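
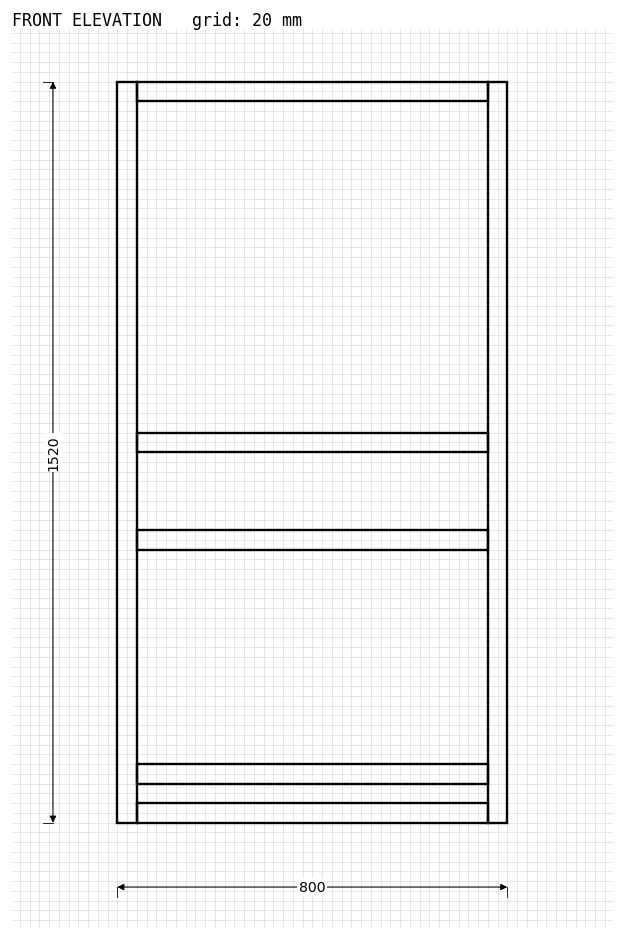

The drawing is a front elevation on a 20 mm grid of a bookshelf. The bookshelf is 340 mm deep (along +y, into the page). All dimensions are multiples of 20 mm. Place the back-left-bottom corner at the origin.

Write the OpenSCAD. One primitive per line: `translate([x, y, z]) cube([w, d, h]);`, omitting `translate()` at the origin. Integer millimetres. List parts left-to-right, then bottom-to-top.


cube([40, 340, 1520]);
translate([40, 0, 0]) cube([720, 340, 40]);
translate([40, 0, 80]) cube([720, 340, 40]);
translate([40, 0, 560]) cube([720, 340, 40]);
translate([40, 0, 760]) cube([720, 340, 40]);
translate([40, 0, 1480]) cube([720, 340, 40]);
translate([760, 0, 0]) cube([40, 340, 1520]);


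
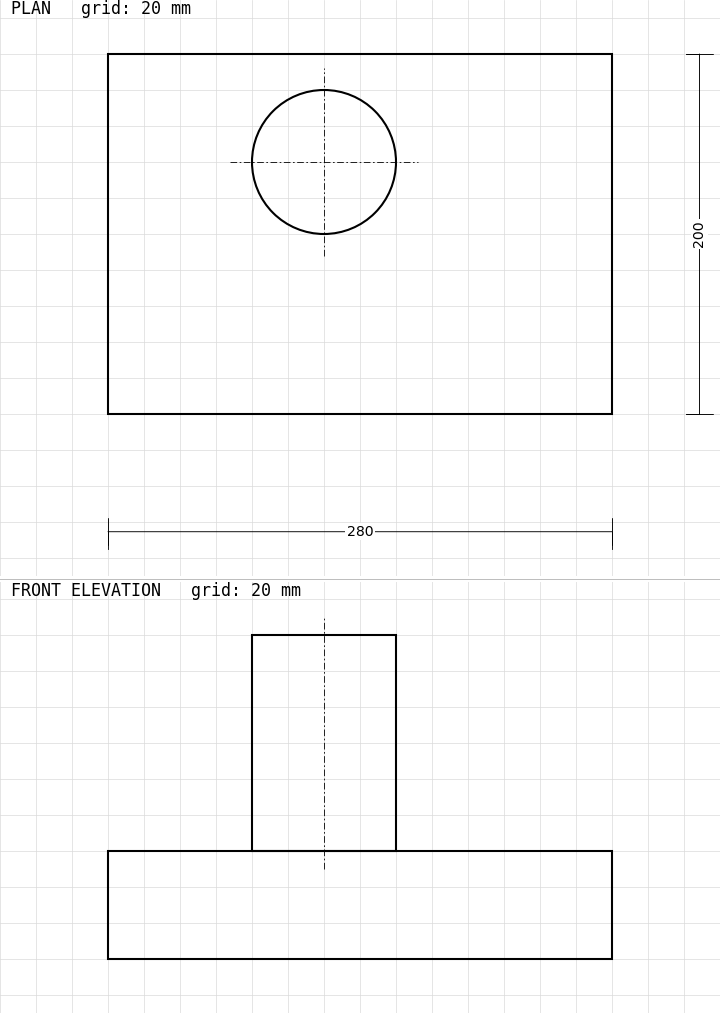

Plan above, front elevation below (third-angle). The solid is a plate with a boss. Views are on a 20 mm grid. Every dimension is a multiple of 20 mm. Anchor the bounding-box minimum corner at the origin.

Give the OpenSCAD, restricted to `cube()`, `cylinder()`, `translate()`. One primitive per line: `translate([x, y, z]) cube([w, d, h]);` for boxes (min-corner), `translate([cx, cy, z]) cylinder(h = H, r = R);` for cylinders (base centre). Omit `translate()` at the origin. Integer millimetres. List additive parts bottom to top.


cube([280, 200, 60]);
translate([120, 140, 60]) cylinder(h = 120, r = 40);


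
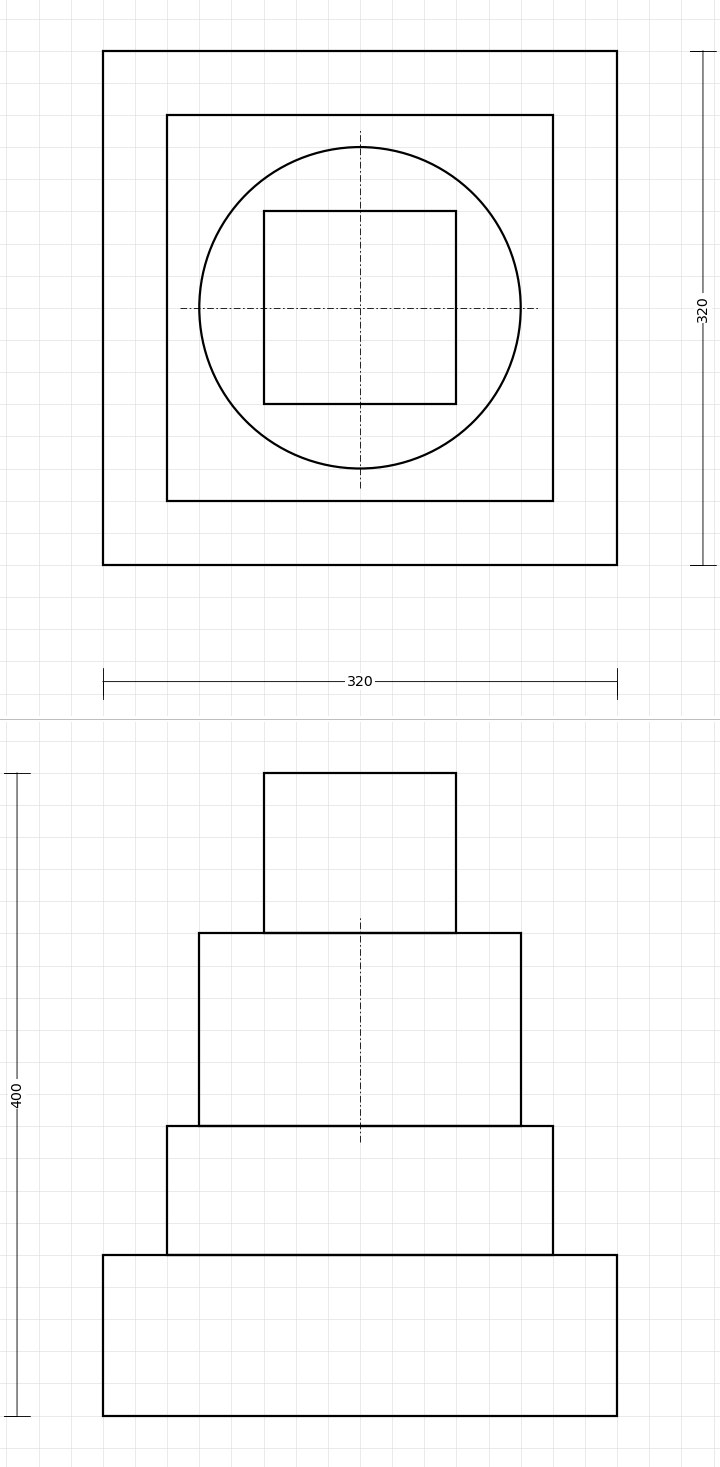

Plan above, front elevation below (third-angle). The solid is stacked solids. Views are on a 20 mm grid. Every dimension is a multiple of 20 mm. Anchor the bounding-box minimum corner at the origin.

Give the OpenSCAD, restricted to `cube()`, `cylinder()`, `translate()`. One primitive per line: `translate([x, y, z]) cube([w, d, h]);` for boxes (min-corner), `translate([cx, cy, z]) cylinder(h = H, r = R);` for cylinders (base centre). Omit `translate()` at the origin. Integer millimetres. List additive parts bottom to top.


cube([320, 320, 100]);
translate([40, 40, 100]) cube([240, 240, 80]);
translate([160, 160, 180]) cylinder(h = 120, r = 100);
translate([100, 100, 300]) cube([120, 120, 100]);


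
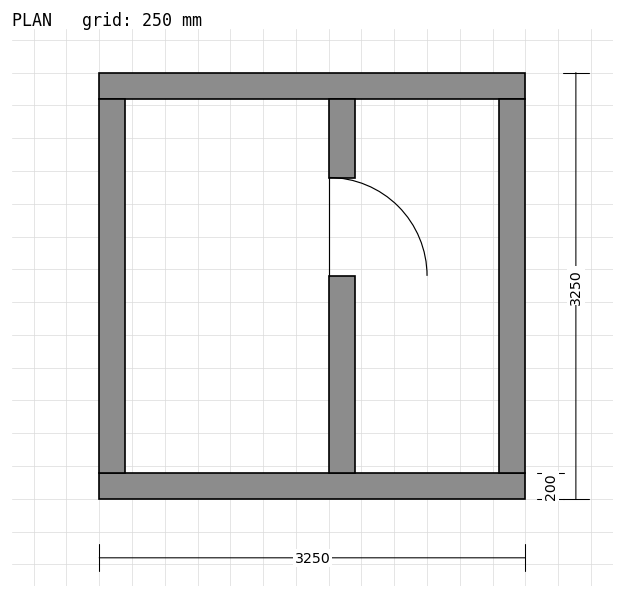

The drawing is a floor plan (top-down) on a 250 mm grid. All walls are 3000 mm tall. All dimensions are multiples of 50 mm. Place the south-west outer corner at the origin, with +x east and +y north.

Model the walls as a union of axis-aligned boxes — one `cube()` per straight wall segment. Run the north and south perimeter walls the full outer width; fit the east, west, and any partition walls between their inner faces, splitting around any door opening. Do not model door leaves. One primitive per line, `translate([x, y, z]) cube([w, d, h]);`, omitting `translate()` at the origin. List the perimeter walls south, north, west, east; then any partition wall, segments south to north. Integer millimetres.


cube([3250, 200, 3000]);
translate([0, 3050, 0]) cube([3250, 200, 3000]);
translate([0, 200, 0]) cube([200, 2850, 3000]);
translate([3050, 200, 0]) cube([200, 2850, 3000]);
translate([1750, 200, 0]) cube([200, 1500, 3000]);
translate([1750, 2450, 0]) cube([200, 600, 3000]);


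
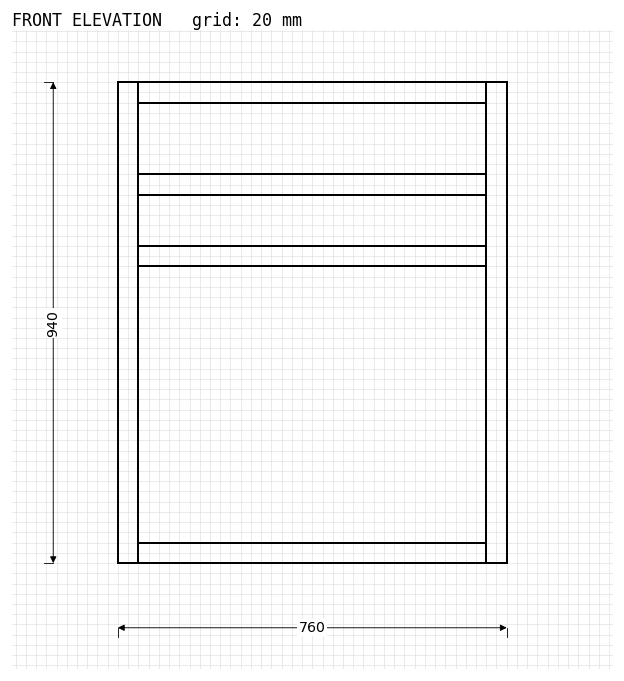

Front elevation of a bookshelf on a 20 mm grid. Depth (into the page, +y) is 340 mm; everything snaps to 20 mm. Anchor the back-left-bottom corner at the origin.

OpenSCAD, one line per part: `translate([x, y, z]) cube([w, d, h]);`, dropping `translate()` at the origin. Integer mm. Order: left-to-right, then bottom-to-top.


cube([40, 340, 940]);
translate([40, 0, 0]) cube([680, 340, 40]);
translate([40, 0, 580]) cube([680, 340, 40]);
translate([40, 0, 720]) cube([680, 340, 40]);
translate([40, 0, 900]) cube([680, 340, 40]);
translate([720, 0, 0]) cube([40, 340, 940]);


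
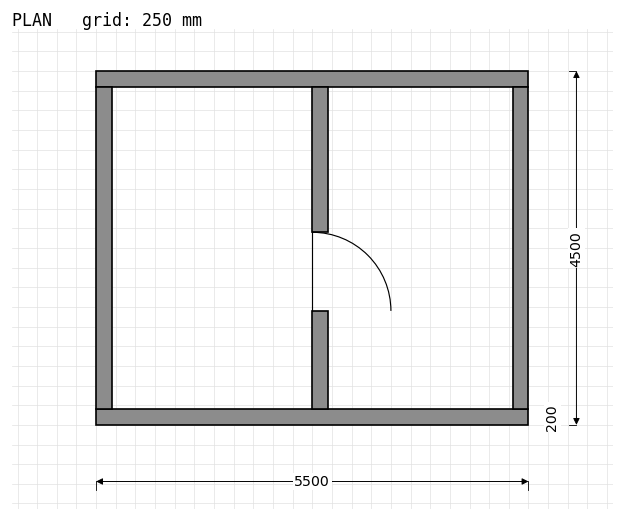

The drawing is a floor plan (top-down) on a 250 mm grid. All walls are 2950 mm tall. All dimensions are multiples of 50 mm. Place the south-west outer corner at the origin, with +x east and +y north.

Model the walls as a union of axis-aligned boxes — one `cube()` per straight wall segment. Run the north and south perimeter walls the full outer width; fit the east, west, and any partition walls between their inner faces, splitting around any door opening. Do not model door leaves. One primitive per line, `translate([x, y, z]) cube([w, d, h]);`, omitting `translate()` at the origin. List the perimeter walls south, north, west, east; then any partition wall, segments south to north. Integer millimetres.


cube([5500, 200, 2950]);
translate([0, 4300, 0]) cube([5500, 200, 2950]);
translate([0, 200, 0]) cube([200, 4100, 2950]);
translate([5300, 200, 0]) cube([200, 4100, 2950]);
translate([2750, 200, 0]) cube([200, 1250, 2950]);
translate([2750, 2450, 0]) cube([200, 1850, 2950]);


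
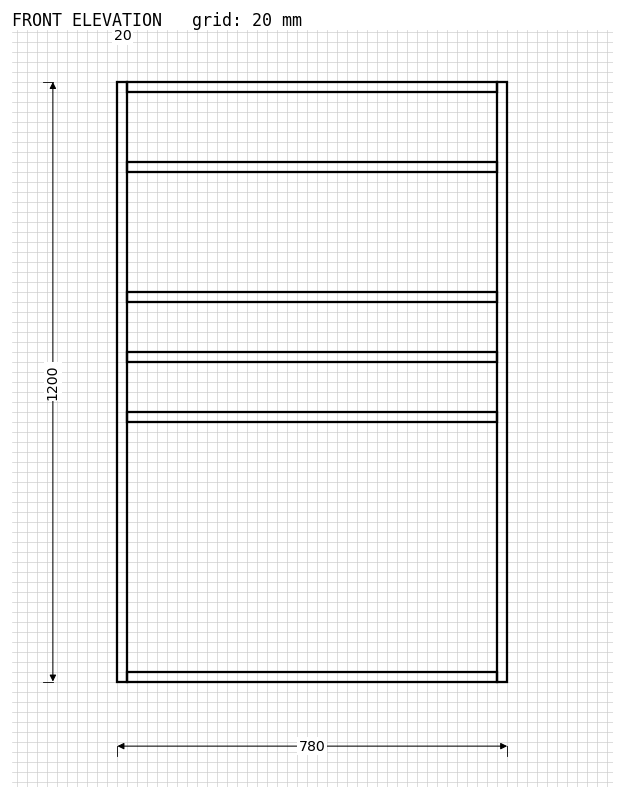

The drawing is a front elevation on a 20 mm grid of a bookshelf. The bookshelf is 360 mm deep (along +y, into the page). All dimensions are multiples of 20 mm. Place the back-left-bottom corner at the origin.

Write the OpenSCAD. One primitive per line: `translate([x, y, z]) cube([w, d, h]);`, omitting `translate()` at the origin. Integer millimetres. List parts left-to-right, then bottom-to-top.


cube([20, 360, 1200]);
translate([20, 0, 0]) cube([740, 360, 20]);
translate([20, 0, 520]) cube([740, 360, 20]);
translate([20, 0, 640]) cube([740, 360, 20]);
translate([20, 0, 760]) cube([740, 360, 20]);
translate([20, 0, 1020]) cube([740, 360, 20]);
translate([20, 0, 1180]) cube([740, 360, 20]);
translate([760, 0, 0]) cube([20, 360, 1200]);


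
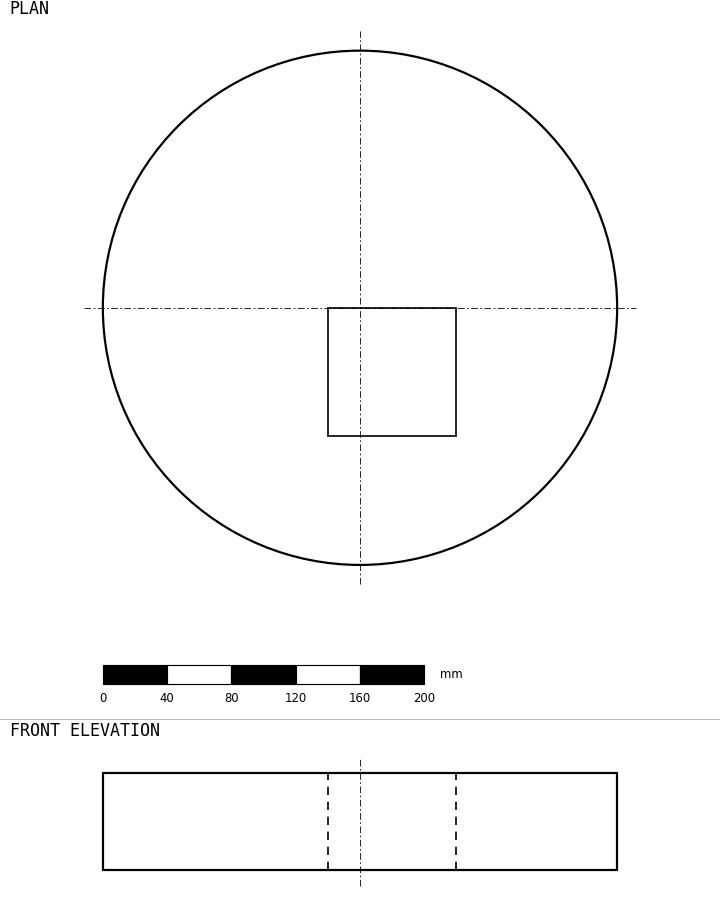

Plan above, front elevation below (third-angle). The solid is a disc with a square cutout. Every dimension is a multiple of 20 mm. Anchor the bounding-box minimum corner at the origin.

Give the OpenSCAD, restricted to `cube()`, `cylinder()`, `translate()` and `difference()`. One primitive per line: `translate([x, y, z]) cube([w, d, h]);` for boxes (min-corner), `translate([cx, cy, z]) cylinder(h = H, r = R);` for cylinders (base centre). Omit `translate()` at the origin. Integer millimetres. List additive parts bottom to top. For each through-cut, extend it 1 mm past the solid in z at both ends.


difference() {
  translate([160, 160, 0]) cylinder(h = 60, r = 160);
  translate([140, 80, -1]) cube([80, 80, 62]);
}


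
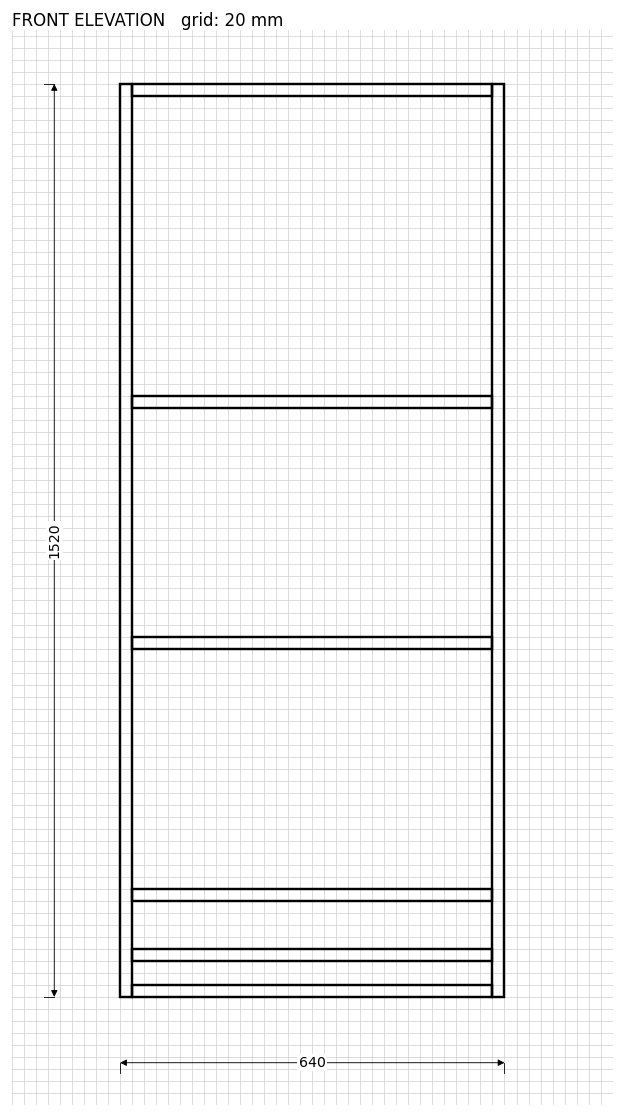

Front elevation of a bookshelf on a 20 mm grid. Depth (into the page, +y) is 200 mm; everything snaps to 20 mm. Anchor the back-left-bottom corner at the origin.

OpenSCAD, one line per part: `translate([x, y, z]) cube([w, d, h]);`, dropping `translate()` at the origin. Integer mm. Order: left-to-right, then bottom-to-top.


cube([20, 200, 1520]);
translate([20, 0, 0]) cube([600, 200, 20]);
translate([20, 0, 60]) cube([600, 200, 20]);
translate([20, 0, 160]) cube([600, 200, 20]);
translate([20, 0, 580]) cube([600, 200, 20]);
translate([20, 0, 980]) cube([600, 200, 20]);
translate([20, 0, 1500]) cube([600, 200, 20]);
translate([620, 0, 0]) cube([20, 200, 1520]);


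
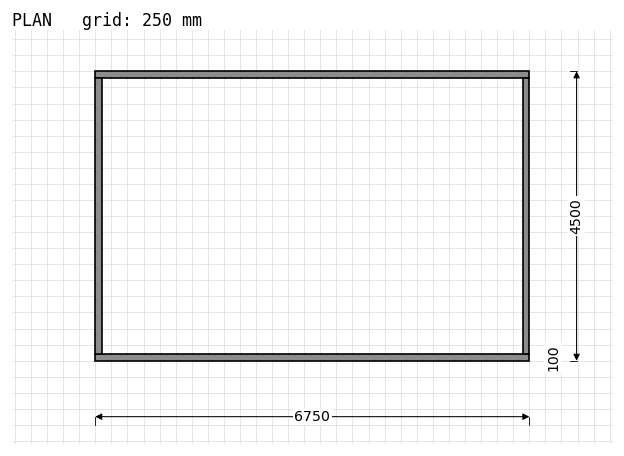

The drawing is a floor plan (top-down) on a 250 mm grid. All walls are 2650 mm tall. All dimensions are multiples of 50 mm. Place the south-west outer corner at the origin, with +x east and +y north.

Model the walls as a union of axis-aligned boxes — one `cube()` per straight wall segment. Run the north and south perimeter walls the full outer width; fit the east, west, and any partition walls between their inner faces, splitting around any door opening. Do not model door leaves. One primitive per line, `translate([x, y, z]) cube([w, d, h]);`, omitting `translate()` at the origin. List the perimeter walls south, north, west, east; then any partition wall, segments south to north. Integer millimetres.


cube([6750, 100, 2650]);
translate([0, 4400, 0]) cube([6750, 100, 2650]);
translate([0, 100, 0]) cube([100, 4300, 2650]);
translate([6650, 100, 0]) cube([100, 4300, 2650]);


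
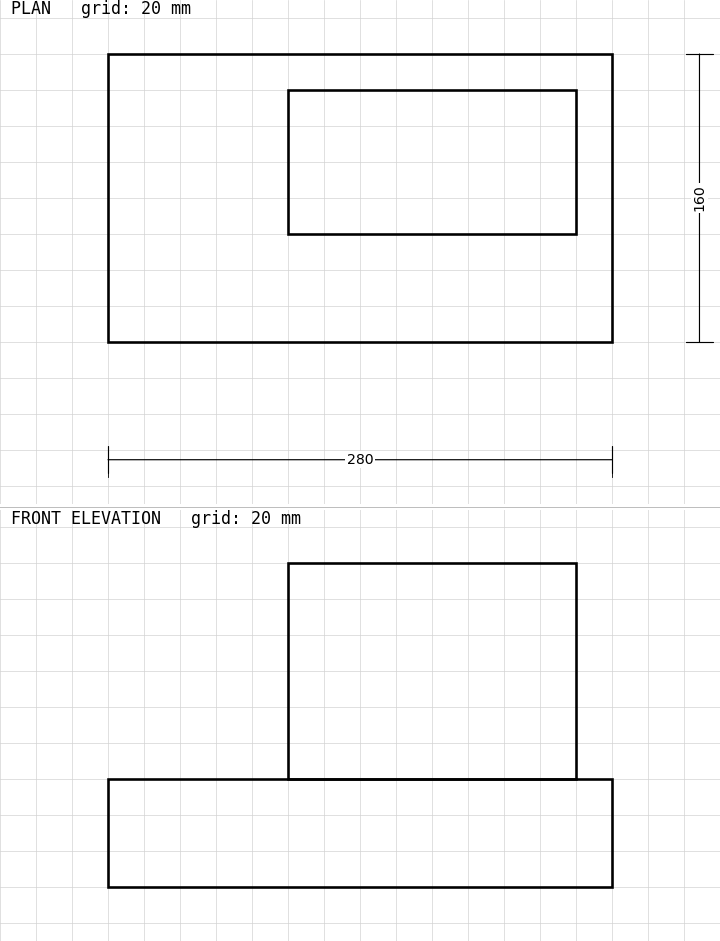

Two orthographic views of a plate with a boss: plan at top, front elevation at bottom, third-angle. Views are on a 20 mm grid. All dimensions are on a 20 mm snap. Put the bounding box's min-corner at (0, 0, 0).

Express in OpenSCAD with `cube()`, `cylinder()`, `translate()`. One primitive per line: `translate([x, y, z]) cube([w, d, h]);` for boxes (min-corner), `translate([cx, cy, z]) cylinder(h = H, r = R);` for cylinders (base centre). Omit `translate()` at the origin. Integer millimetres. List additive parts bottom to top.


cube([280, 160, 60]);
translate([100, 60, 60]) cube([160, 80, 120]);


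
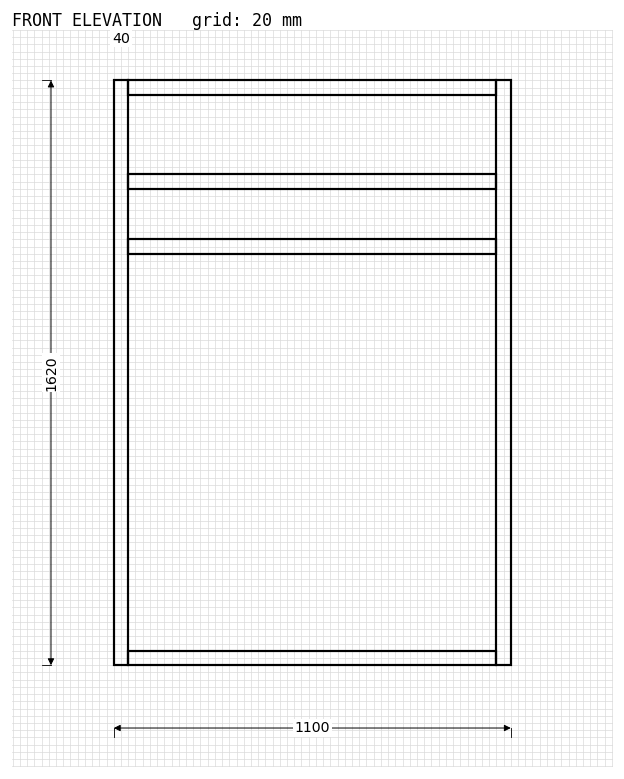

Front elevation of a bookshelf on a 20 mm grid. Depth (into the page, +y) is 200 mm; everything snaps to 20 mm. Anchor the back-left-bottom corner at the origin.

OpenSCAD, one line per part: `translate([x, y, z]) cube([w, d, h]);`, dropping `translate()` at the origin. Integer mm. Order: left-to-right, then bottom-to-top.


cube([40, 200, 1620]);
translate([40, 0, 0]) cube([1020, 200, 40]);
translate([40, 0, 1140]) cube([1020, 200, 40]);
translate([40, 0, 1320]) cube([1020, 200, 40]);
translate([40, 0, 1580]) cube([1020, 200, 40]);
translate([1060, 0, 0]) cube([40, 200, 1620]);


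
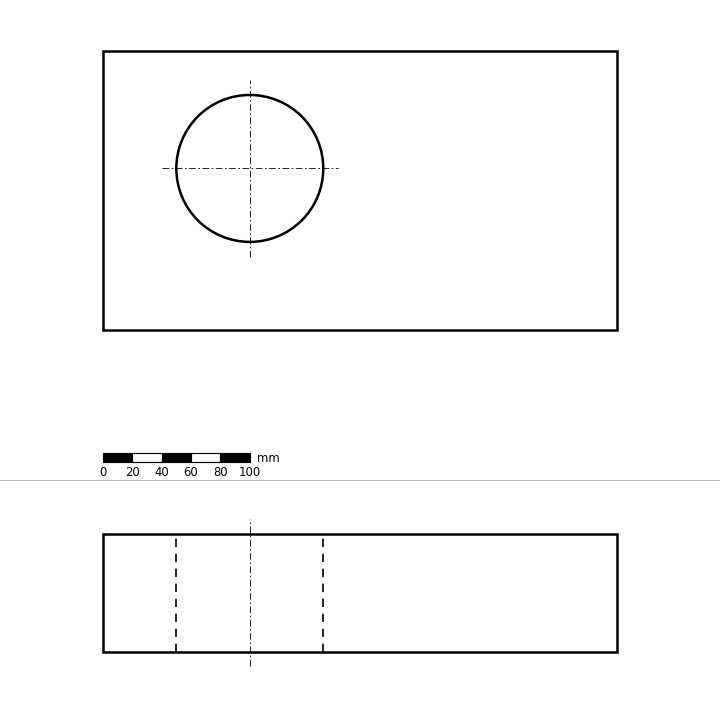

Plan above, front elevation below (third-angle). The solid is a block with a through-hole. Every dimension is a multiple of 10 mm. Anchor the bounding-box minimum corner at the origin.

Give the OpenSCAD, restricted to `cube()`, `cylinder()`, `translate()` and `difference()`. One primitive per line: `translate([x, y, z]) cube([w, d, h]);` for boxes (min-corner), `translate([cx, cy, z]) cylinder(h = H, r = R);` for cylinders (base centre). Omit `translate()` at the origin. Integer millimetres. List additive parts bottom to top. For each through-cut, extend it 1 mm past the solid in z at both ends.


difference() {
  cube([350, 190, 80]);
  translate([100, 110, -1]) cylinder(h = 82, r = 50);
}


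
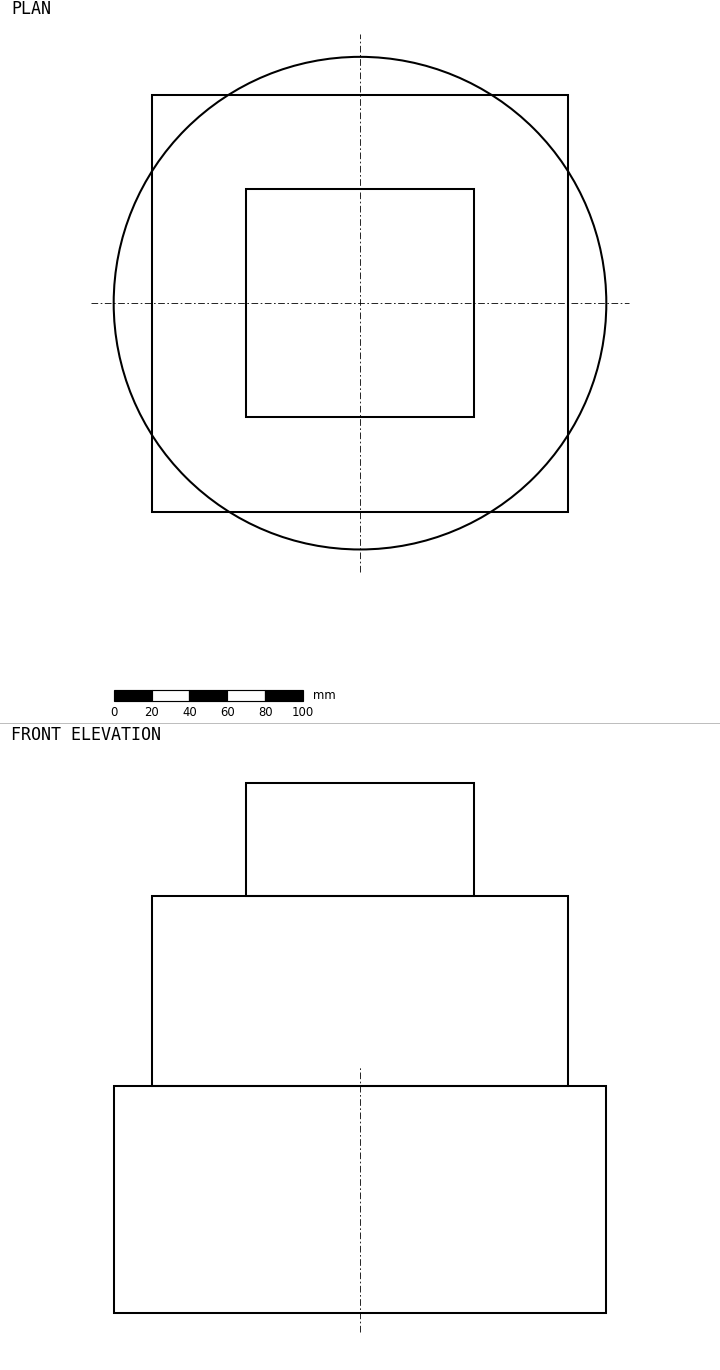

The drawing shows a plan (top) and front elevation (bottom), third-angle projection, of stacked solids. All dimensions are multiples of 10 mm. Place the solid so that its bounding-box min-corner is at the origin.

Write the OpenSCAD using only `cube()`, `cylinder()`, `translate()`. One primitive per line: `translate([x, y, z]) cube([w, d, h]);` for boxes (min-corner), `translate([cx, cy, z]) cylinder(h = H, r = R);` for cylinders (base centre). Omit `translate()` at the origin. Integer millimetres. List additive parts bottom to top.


translate([130, 130, 0]) cylinder(h = 120, r = 130);
translate([20, 20, 120]) cube([220, 220, 100]);
translate([70, 70, 220]) cube([120, 120, 60]);


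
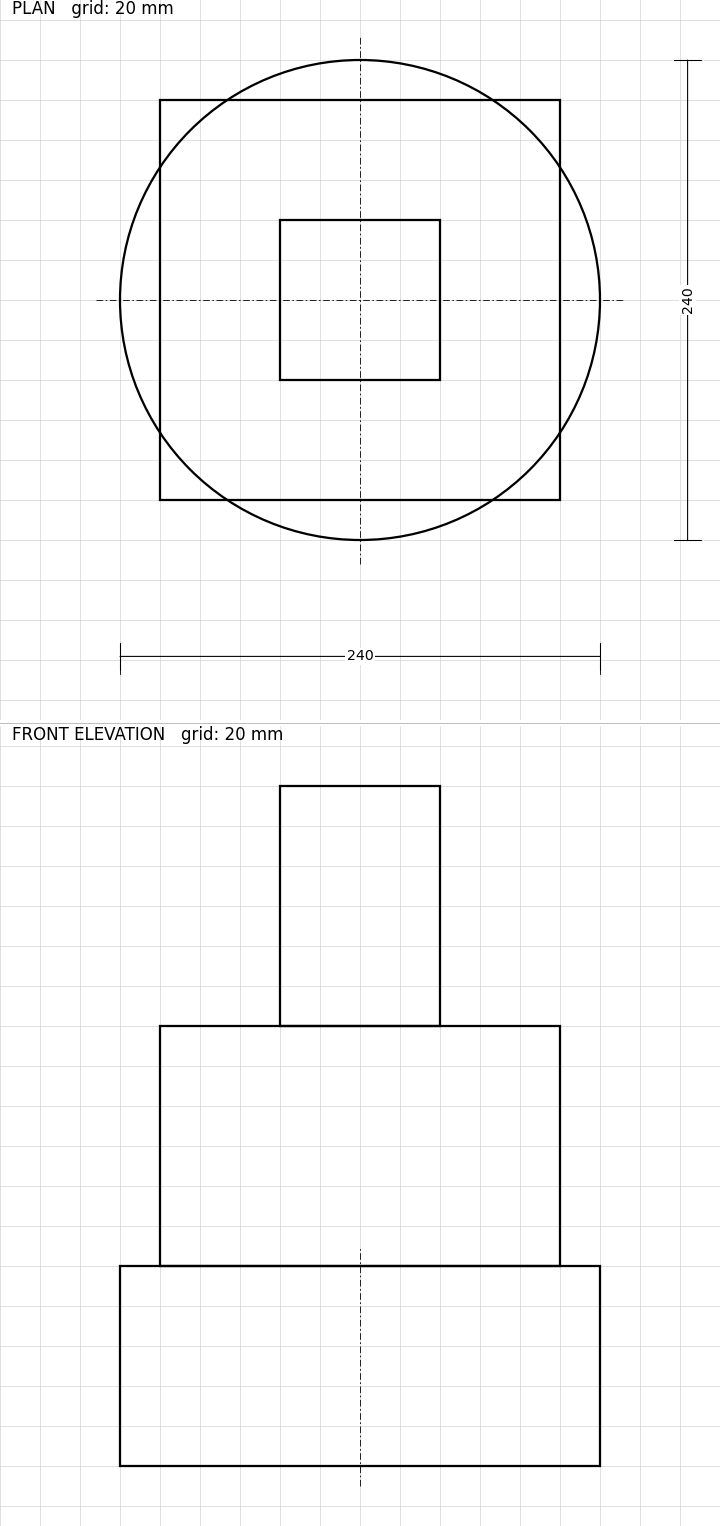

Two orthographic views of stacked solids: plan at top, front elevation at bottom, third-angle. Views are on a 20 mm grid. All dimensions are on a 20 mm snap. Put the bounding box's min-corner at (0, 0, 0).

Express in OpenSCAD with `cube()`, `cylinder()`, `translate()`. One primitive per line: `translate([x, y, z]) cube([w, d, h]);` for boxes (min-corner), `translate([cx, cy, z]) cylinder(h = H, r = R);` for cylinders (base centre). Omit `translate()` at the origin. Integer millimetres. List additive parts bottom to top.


translate([120, 120, 0]) cylinder(h = 100, r = 120);
translate([20, 20, 100]) cube([200, 200, 120]);
translate([80, 80, 220]) cube([80, 80, 120]);


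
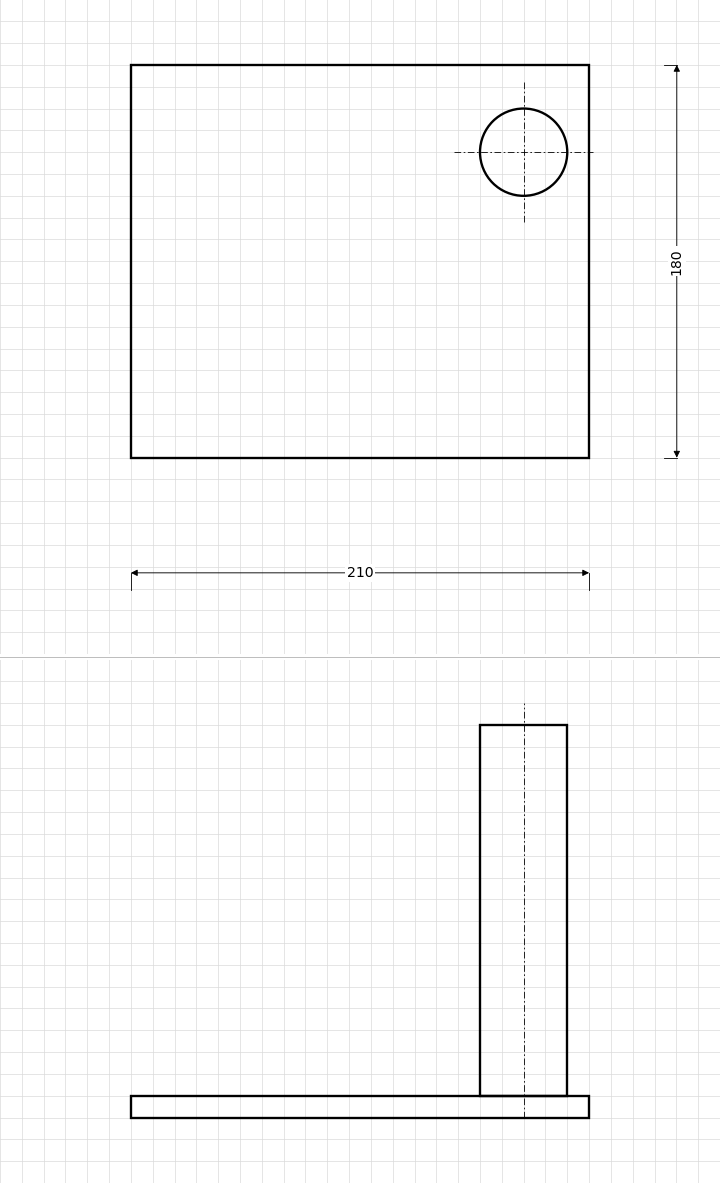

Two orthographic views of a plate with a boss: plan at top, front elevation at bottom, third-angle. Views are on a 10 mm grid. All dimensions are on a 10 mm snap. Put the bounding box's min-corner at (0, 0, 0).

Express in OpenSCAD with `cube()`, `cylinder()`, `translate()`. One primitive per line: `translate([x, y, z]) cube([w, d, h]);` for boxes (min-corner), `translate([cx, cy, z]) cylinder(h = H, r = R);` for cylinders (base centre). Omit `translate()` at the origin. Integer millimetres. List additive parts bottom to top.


cube([210, 180, 10]);
translate([180, 140, 10]) cylinder(h = 170, r = 20);


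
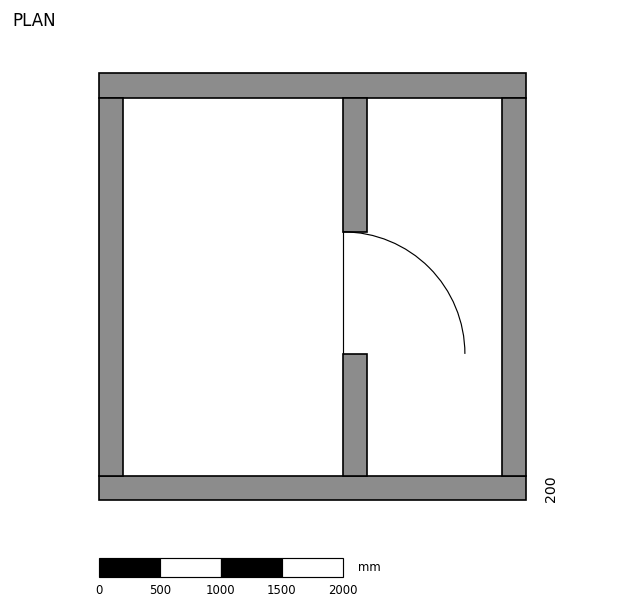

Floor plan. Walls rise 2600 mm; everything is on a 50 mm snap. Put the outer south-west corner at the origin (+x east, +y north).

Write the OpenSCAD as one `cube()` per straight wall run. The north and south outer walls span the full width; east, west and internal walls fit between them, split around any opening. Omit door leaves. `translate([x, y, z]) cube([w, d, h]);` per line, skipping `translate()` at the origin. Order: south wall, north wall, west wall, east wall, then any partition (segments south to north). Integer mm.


cube([3500, 200, 2600]);
translate([0, 3300, 0]) cube([3500, 200, 2600]);
translate([0, 200, 0]) cube([200, 3100, 2600]);
translate([3300, 200, 0]) cube([200, 3100, 2600]);
translate([2000, 200, 0]) cube([200, 1000, 2600]);
translate([2000, 2200, 0]) cube([200, 1100, 2600]);


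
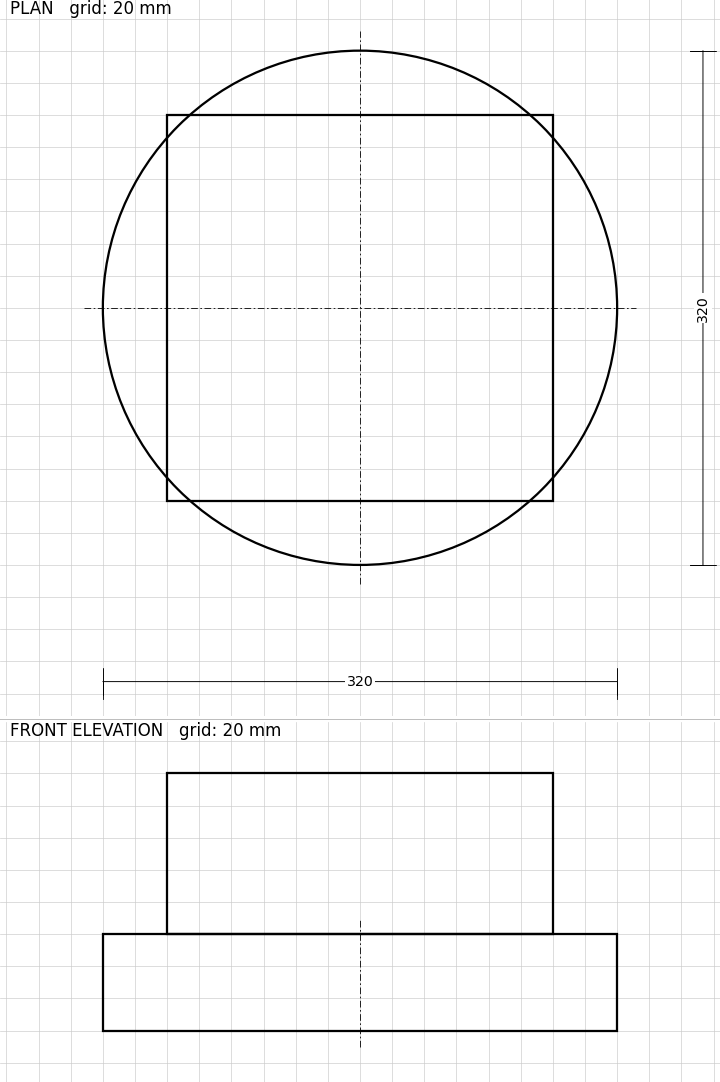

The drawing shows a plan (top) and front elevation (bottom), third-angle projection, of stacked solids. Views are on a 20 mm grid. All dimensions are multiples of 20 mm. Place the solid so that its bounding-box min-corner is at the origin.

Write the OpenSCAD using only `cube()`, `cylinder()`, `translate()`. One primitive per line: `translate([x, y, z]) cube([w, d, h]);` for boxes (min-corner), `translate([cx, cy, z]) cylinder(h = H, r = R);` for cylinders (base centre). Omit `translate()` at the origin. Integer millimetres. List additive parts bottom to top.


translate([160, 160, 0]) cylinder(h = 60, r = 160);
translate([40, 40, 60]) cube([240, 240, 100]);


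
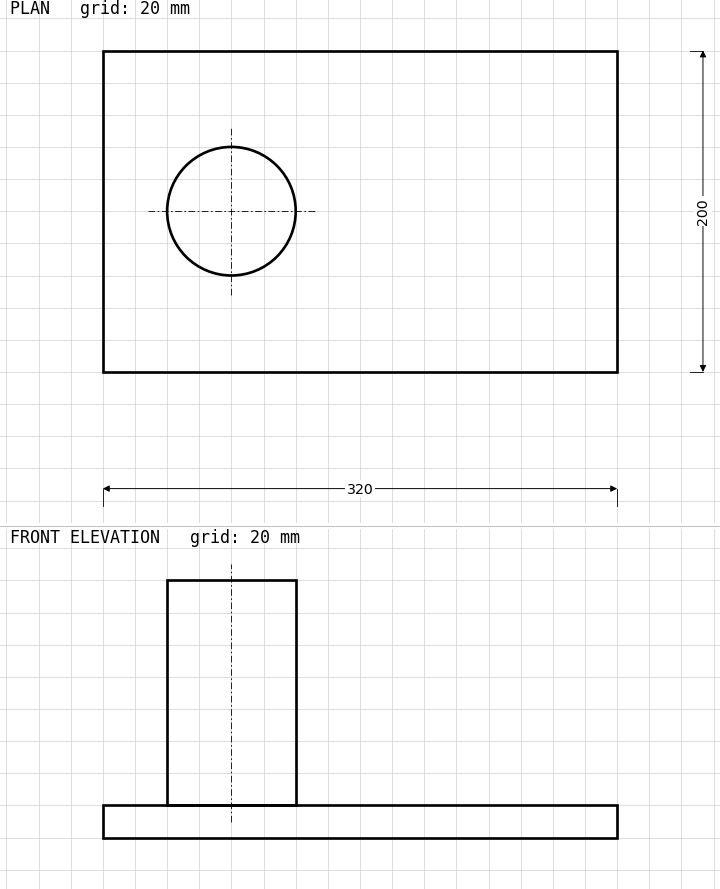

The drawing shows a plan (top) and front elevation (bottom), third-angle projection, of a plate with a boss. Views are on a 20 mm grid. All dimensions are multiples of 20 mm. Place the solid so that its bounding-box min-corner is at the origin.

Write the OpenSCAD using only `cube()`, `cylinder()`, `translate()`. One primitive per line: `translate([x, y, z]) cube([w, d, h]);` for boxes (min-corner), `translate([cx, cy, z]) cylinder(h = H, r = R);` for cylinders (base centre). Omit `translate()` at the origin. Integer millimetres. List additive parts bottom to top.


cube([320, 200, 20]);
translate([80, 100, 20]) cylinder(h = 140, r = 40);


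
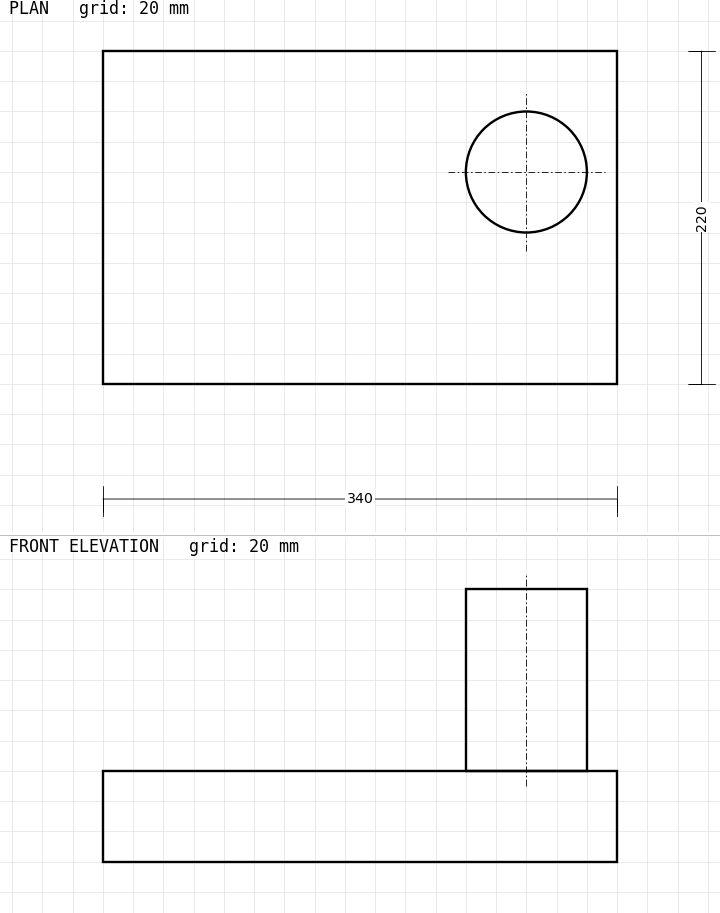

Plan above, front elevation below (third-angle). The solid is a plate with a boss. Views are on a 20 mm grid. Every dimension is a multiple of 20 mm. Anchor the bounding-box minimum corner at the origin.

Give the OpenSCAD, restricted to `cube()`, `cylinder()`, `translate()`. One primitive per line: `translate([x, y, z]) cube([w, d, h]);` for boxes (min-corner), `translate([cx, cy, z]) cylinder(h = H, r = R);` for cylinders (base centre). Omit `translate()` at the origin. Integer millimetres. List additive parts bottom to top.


cube([340, 220, 60]);
translate([280, 140, 60]) cylinder(h = 120, r = 40);


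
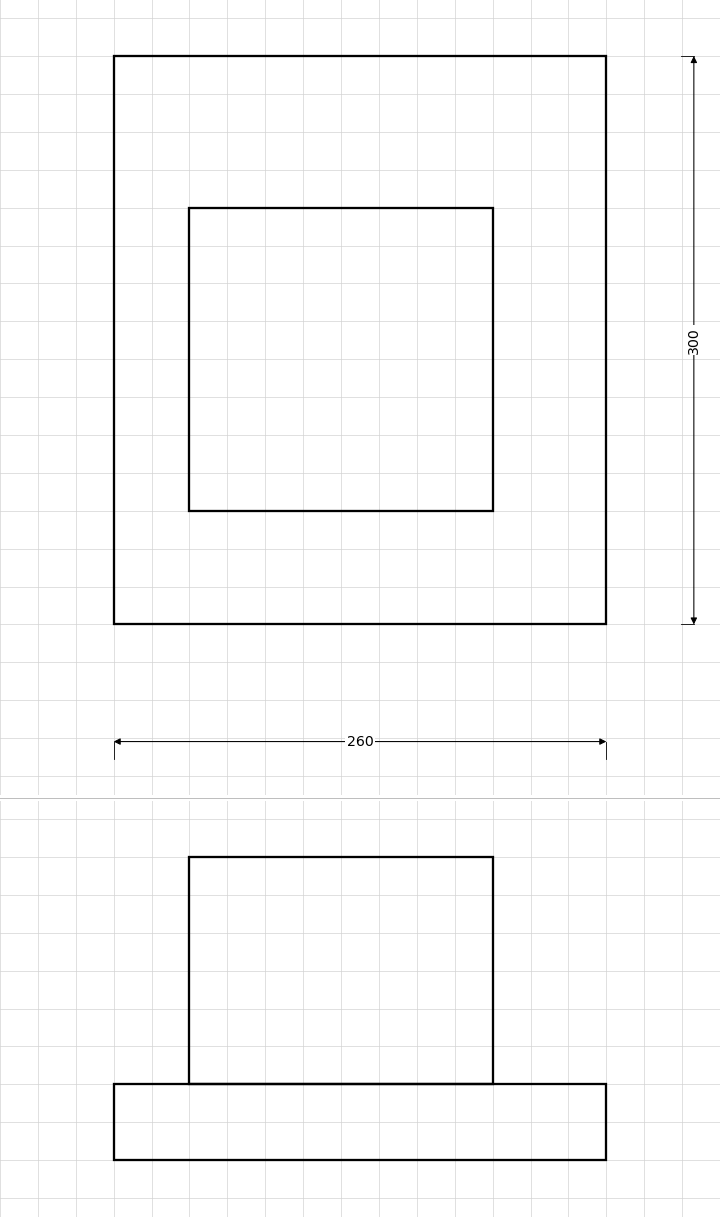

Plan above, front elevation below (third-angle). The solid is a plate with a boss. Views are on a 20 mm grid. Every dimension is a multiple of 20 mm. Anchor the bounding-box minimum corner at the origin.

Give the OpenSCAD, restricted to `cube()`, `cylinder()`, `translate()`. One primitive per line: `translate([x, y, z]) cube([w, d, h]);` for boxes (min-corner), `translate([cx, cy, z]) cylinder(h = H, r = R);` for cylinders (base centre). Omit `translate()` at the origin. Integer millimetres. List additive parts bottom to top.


cube([260, 300, 40]);
translate([40, 60, 40]) cube([160, 160, 120]);


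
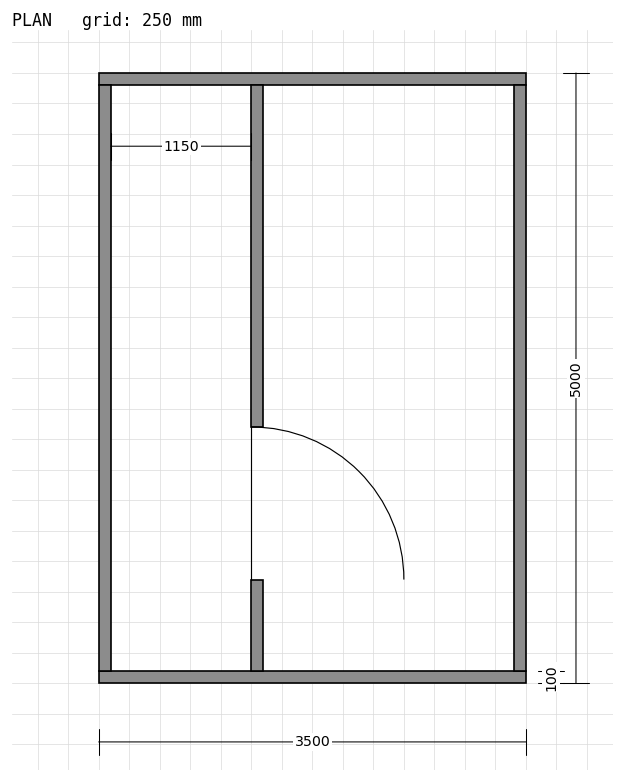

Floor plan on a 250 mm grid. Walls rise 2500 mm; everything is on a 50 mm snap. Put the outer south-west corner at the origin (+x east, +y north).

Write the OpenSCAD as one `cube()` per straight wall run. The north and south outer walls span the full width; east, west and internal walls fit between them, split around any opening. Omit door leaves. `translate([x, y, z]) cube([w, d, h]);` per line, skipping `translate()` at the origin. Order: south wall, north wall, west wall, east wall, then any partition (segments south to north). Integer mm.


cube([3500, 100, 2500]);
translate([0, 4900, 0]) cube([3500, 100, 2500]);
translate([0, 100, 0]) cube([100, 4800, 2500]);
translate([3400, 100, 0]) cube([100, 4800, 2500]);
translate([1250, 100, 0]) cube([100, 750, 2500]);
translate([1250, 2100, 0]) cube([100, 2800, 2500]);


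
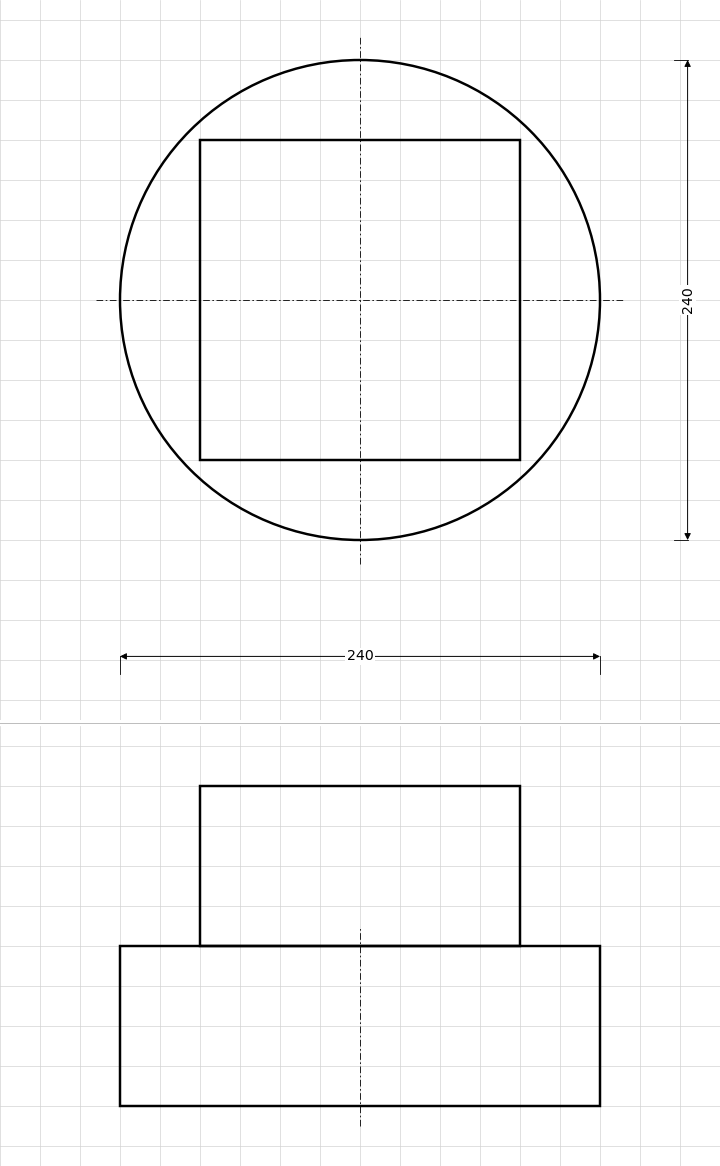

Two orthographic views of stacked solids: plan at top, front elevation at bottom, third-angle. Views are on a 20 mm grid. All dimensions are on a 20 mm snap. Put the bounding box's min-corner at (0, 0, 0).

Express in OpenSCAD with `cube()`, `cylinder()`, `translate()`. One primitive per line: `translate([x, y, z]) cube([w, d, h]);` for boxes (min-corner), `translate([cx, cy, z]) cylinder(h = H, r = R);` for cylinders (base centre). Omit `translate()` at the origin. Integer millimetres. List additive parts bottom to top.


translate([120, 120, 0]) cylinder(h = 80, r = 120);
translate([40, 40, 80]) cube([160, 160, 80]);


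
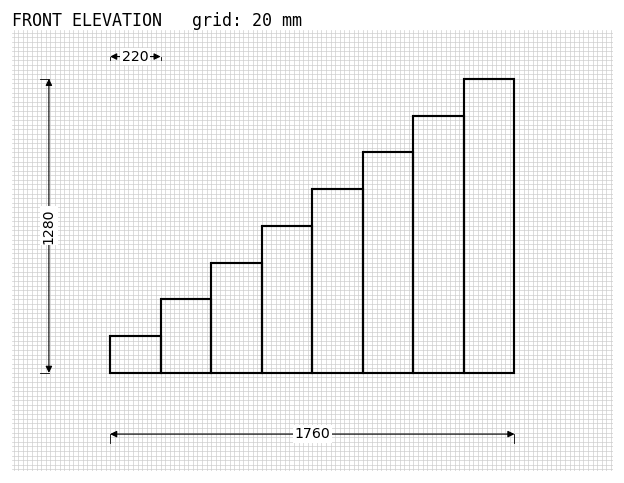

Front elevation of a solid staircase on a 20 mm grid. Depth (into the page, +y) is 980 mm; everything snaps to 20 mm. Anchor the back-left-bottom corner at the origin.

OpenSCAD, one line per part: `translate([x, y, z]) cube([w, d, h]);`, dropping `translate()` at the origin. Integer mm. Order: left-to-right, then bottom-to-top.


cube([220, 980, 160]);
translate([220, 0, 0]) cube([220, 980, 320]);
translate([440, 0, 0]) cube([220, 980, 480]);
translate([660, 0, 0]) cube([220, 980, 640]);
translate([880, 0, 0]) cube([220, 980, 800]);
translate([1100, 0, 0]) cube([220, 980, 960]);
translate([1320, 0, 0]) cube([220, 980, 1120]);
translate([1540, 0, 0]) cube([220, 980, 1280]);


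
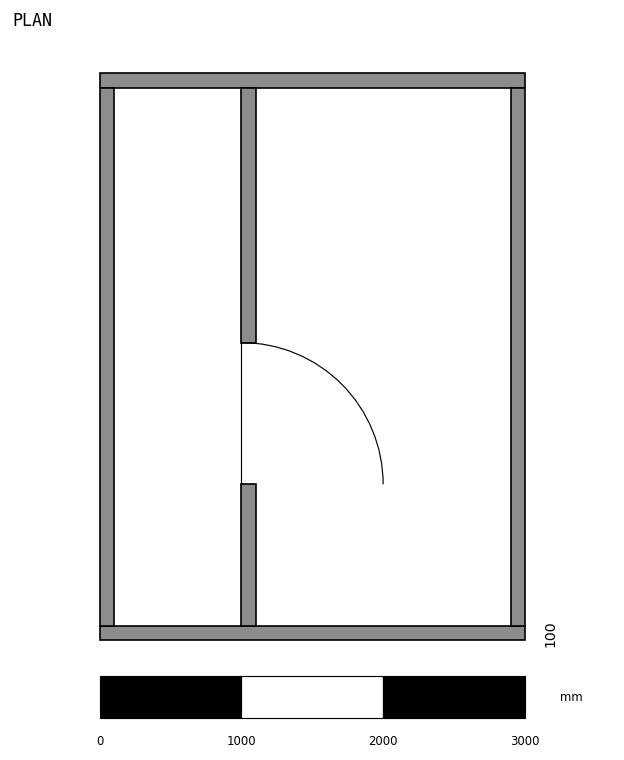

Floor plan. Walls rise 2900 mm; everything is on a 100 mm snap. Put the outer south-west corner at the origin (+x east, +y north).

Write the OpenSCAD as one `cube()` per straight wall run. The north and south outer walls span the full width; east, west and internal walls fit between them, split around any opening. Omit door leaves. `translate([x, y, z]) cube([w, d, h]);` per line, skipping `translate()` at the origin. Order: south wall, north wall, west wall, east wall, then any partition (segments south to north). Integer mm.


cube([3000, 100, 2900]);
translate([0, 3900, 0]) cube([3000, 100, 2900]);
translate([0, 100, 0]) cube([100, 3800, 2900]);
translate([2900, 100, 0]) cube([100, 3800, 2900]);
translate([1000, 100, 0]) cube([100, 1000, 2900]);
translate([1000, 2100, 0]) cube([100, 1800, 2900]);


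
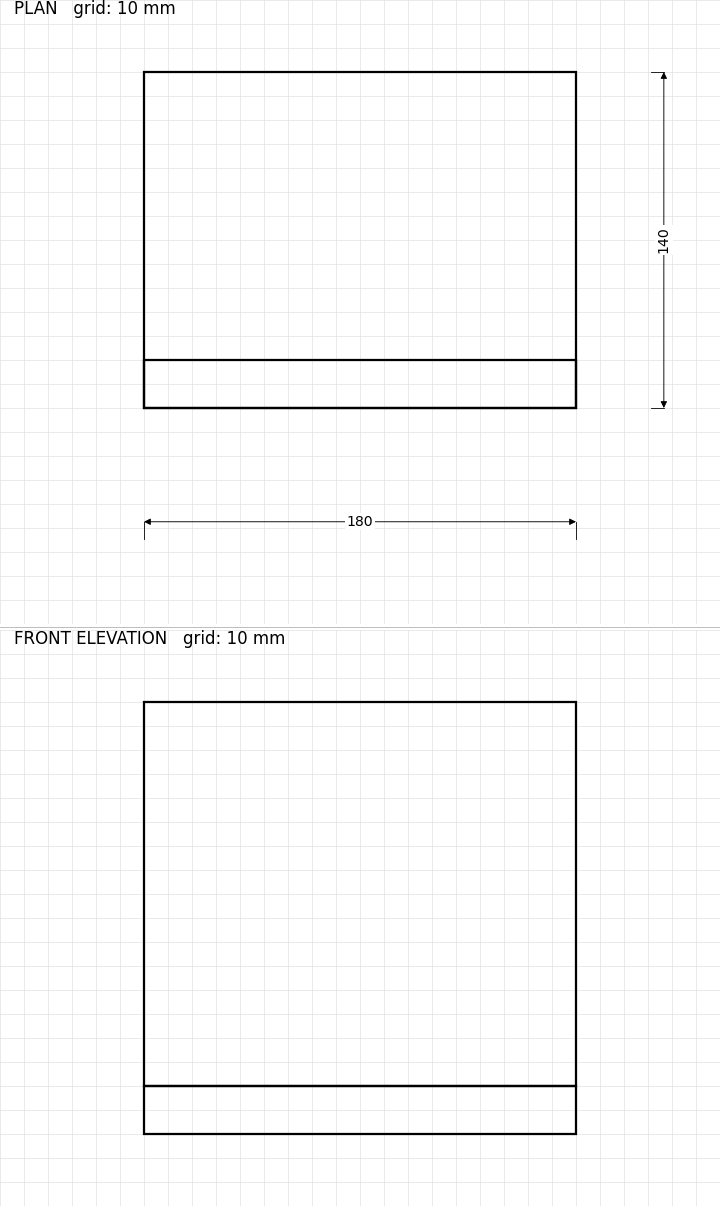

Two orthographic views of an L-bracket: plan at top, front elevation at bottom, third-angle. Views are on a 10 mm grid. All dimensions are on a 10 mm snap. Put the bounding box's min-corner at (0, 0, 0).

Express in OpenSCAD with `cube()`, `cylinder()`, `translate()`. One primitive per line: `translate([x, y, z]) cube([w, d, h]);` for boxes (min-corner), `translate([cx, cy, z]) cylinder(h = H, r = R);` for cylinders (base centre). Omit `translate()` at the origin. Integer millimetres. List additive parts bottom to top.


cube([180, 140, 20]);
translate([0, 0, 20]) cube([180, 20, 160]);


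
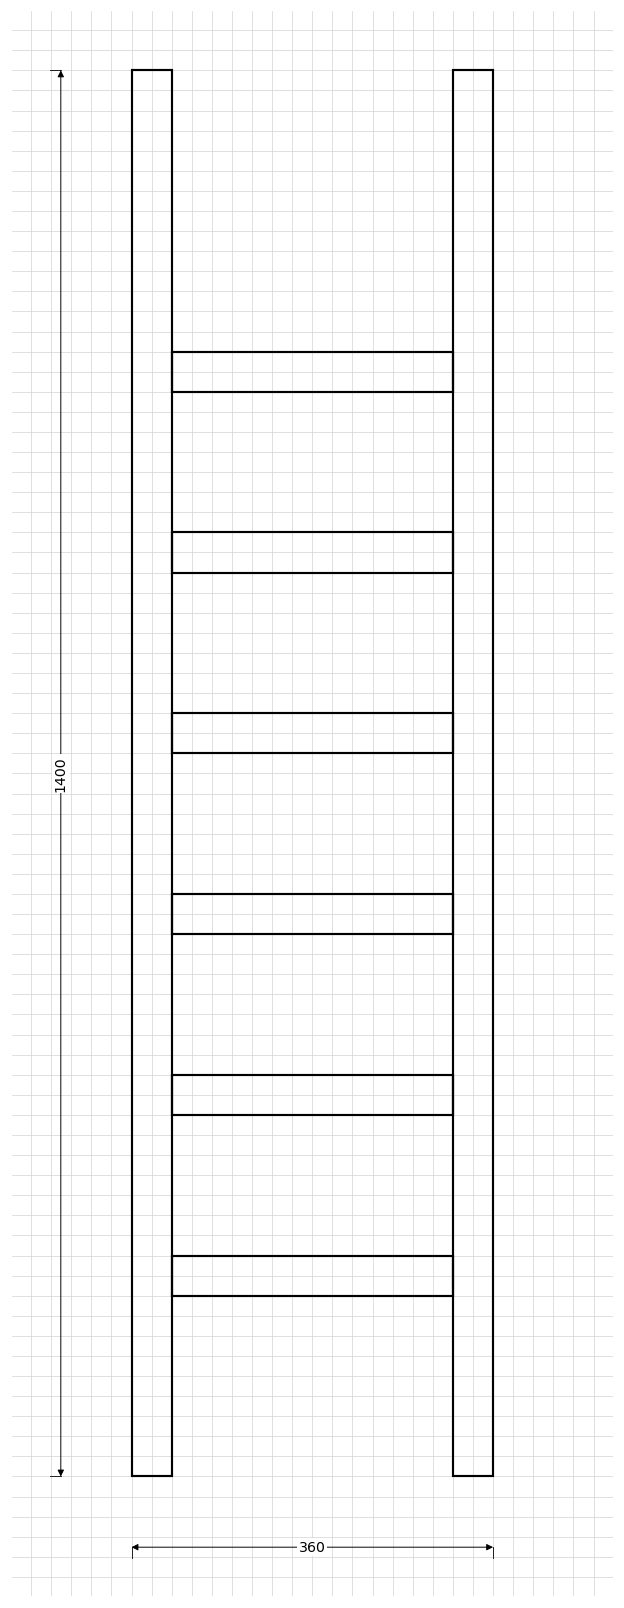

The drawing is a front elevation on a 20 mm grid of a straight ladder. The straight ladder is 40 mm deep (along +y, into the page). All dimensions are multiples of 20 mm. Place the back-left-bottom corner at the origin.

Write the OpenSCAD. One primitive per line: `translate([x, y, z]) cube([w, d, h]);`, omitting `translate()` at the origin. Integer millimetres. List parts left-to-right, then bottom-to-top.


cube([40, 40, 1400]);
translate([40, 0, 180]) cube([280, 40, 40]);
translate([40, 0, 360]) cube([280, 40, 40]);
translate([40, 0, 540]) cube([280, 40, 40]);
translate([40, 0, 720]) cube([280, 40, 40]);
translate([40, 0, 900]) cube([280, 40, 40]);
translate([40, 0, 1080]) cube([280, 40, 40]);
translate([320, 0, 0]) cube([40, 40, 1400]);


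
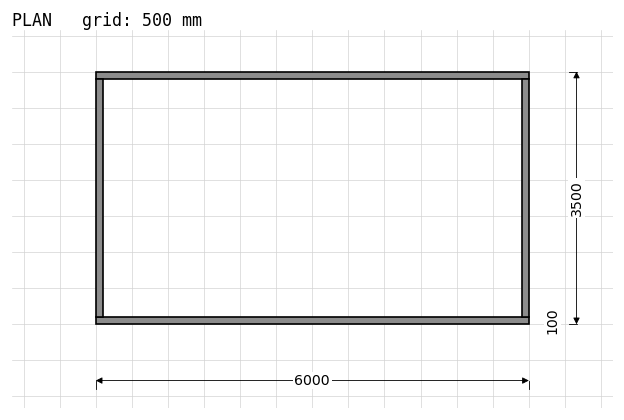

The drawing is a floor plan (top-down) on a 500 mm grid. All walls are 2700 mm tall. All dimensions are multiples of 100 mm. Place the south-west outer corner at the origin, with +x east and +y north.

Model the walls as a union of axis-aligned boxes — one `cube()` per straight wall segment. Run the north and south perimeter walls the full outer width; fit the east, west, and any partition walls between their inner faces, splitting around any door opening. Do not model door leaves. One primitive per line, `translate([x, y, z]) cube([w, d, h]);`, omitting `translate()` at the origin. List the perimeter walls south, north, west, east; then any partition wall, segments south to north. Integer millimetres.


cube([6000, 100, 2700]);
translate([0, 3400, 0]) cube([6000, 100, 2700]);
translate([0, 100, 0]) cube([100, 3300, 2700]);
translate([5900, 100, 0]) cube([100, 3300, 2700]);


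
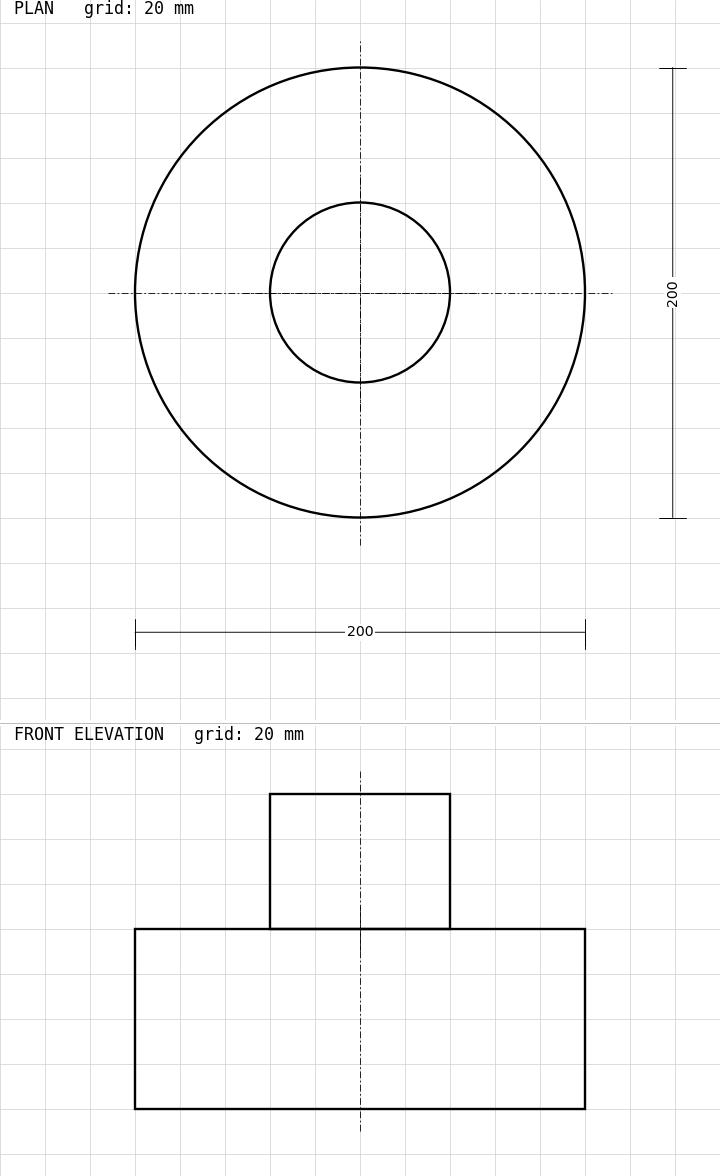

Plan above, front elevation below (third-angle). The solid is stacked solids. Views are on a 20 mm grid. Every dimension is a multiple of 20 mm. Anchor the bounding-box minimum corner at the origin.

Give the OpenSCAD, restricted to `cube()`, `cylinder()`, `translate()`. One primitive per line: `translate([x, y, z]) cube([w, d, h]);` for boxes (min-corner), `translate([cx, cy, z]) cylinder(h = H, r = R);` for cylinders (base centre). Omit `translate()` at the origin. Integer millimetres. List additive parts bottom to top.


translate([100, 100, 0]) cylinder(h = 80, r = 100);
translate([100, 100, 80]) cylinder(h = 60, r = 40);


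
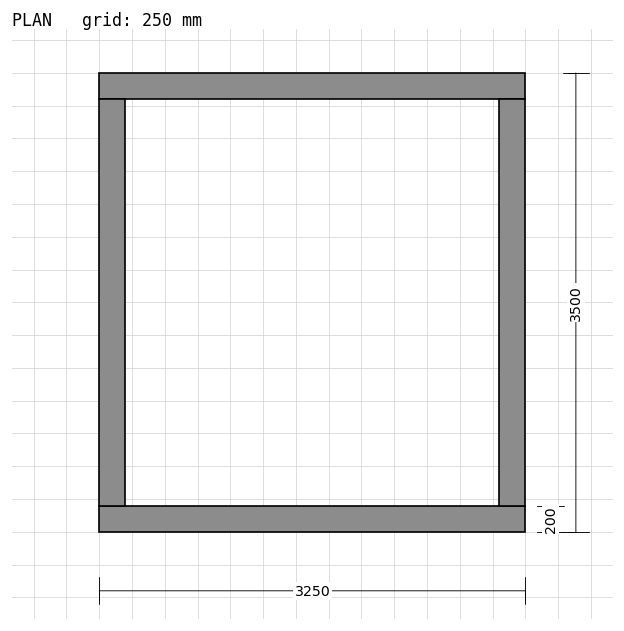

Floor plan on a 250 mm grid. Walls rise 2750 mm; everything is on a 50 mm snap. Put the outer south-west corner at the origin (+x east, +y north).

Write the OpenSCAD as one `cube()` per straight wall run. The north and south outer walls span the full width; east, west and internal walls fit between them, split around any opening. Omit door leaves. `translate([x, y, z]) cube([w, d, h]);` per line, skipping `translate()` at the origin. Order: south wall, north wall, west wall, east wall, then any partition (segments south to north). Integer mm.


cube([3250, 200, 2750]);
translate([0, 3300, 0]) cube([3250, 200, 2750]);
translate([0, 200, 0]) cube([200, 3100, 2750]);
translate([3050, 200, 0]) cube([200, 3100, 2750]);


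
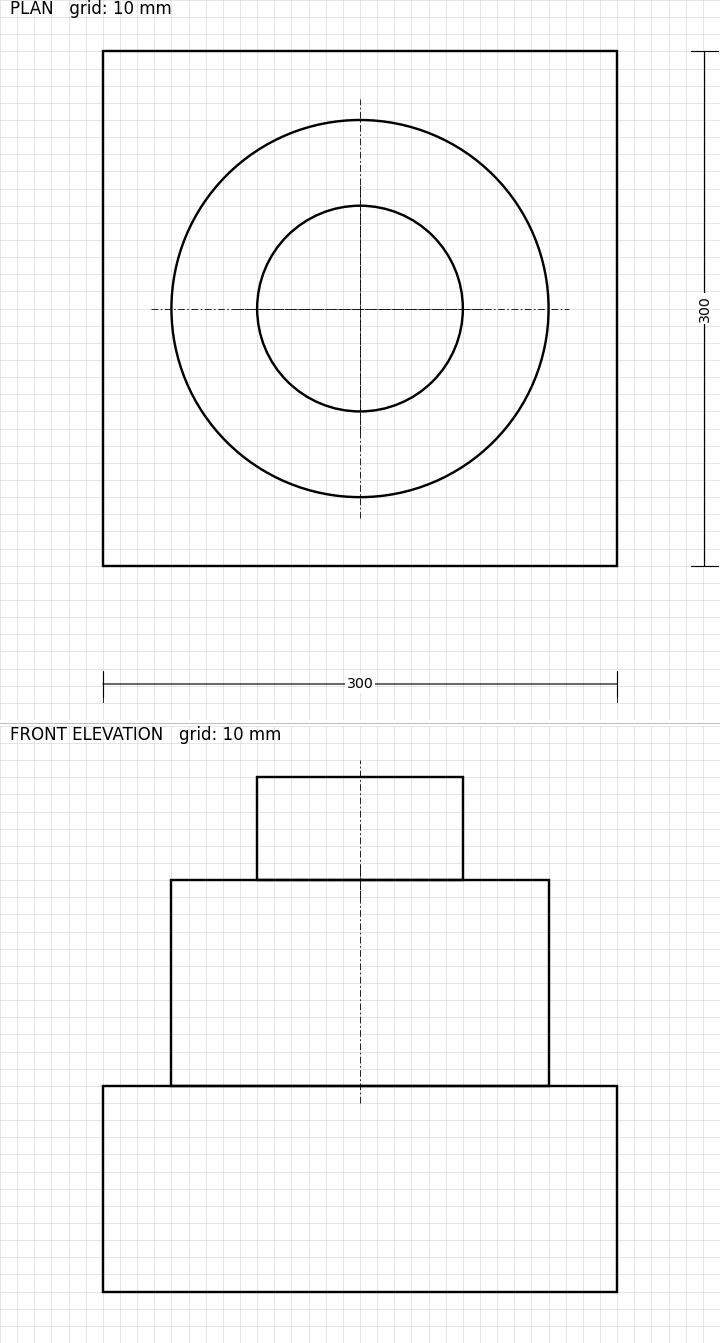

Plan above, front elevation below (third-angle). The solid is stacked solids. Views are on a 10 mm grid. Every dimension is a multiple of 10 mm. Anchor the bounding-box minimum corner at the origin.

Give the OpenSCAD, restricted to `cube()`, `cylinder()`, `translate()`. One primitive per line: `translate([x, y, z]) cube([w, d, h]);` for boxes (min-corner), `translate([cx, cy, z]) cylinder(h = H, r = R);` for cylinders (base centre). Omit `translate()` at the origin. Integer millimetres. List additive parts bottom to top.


cube([300, 300, 120]);
translate([150, 150, 120]) cylinder(h = 120, r = 110);
translate([150, 150, 240]) cylinder(h = 60, r = 60);


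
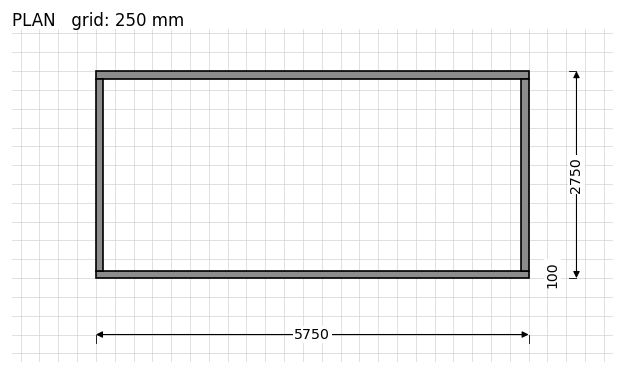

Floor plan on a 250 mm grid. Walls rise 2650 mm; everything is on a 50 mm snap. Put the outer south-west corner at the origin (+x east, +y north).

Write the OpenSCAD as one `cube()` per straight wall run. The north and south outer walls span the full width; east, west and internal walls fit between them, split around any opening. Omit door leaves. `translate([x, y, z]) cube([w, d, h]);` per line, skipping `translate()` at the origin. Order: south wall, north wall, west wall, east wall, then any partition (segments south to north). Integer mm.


cube([5750, 100, 2650]);
translate([0, 2650, 0]) cube([5750, 100, 2650]);
translate([0, 100, 0]) cube([100, 2550, 2650]);
translate([5650, 100, 0]) cube([100, 2550, 2650]);


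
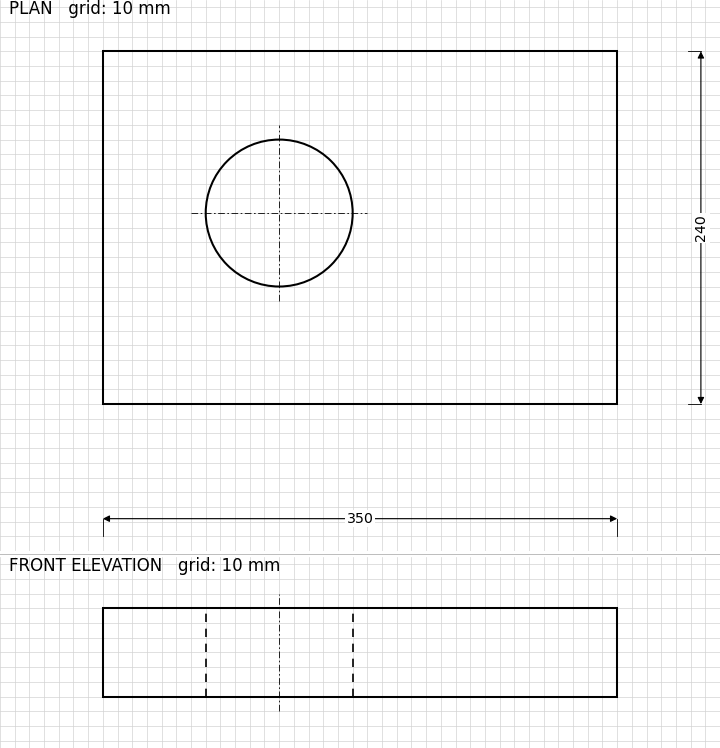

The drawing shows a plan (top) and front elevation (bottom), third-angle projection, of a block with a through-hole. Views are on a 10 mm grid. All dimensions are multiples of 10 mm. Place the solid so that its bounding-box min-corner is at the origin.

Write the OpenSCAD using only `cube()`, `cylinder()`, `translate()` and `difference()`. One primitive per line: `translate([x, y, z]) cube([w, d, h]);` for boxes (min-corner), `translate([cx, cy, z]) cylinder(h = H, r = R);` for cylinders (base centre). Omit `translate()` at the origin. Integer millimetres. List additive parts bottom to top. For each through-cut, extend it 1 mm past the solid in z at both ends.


difference() {
  cube([350, 240, 60]);
  translate([120, 130, -1]) cylinder(h = 62, r = 50);
}


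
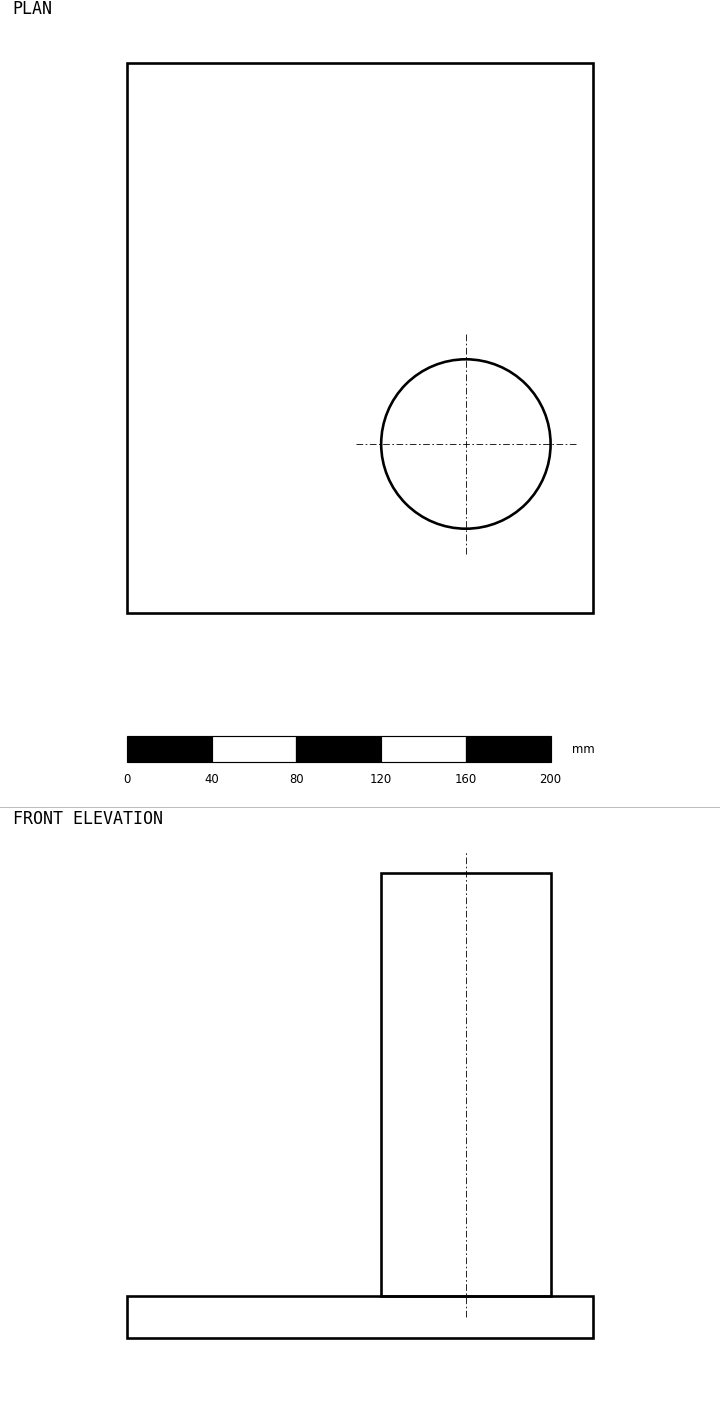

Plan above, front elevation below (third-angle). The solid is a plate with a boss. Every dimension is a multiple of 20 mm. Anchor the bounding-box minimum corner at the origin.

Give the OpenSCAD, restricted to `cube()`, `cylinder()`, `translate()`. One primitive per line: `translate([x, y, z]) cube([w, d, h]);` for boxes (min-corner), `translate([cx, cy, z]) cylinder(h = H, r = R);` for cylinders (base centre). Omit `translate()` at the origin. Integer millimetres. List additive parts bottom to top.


cube([220, 260, 20]);
translate([160, 80, 20]) cylinder(h = 200, r = 40);


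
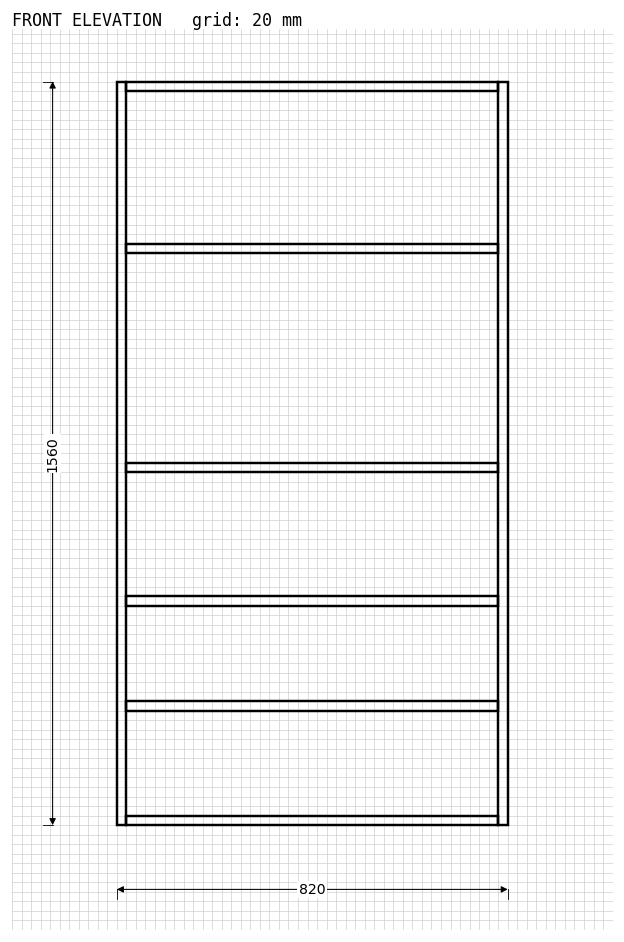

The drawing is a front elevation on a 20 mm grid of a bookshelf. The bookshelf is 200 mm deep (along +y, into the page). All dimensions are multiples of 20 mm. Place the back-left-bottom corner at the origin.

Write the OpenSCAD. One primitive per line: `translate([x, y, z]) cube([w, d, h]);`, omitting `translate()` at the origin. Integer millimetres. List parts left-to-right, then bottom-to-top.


cube([20, 200, 1560]);
translate([20, 0, 0]) cube([780, 200, 20]);
translate([20, 0, 240]) cube([780, 200, 20]);
translate([20, 0, 460]) cube([780, 200, 20]);
translate([20, 0, 740]) cube([780, 200, 20]);
translate([20, 0, 1200]) cube([780, 200, 20]);
translate([20, 0, 1540]) cube([780, 200, 20]);
translate([800, 0, 0]) cube([20, 200, 1560]);
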